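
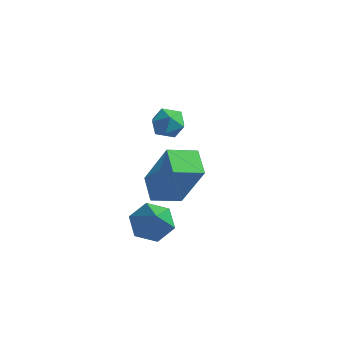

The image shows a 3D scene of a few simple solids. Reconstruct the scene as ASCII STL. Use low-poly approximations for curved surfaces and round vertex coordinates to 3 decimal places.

solid 
facet normal -0.865 -0.158 0.476
outer loop
vertex -0.993 2.087 -0.671
vertex -0.713 1.527 -0.348
vertex -0.666 2.164 -0.051
endloop
endfacet
facet normal -0.772 0.537 0.340
outer loop
vertex -0.993 2.087 -0.671
vertex -0.666 2.164 -0.051
vertex -0.564 2.636 -0.564
endloop
endfacet
facet normal -0.698 0.616 -0.365
outer loop
vertex -0.993 2.087 -0.671
vertex -0.564 2.636 -0.564
vertex -0.548 2.291 -1.178
endloop
endfacet
facet normal -0.745 -0.030 -0.666
outer loop
vertex -0.993 2.087 -0.671
vertex -0.548 2.291 -1.178
vertex -0.64 1.605 -1.044
endloop
endfacet
facet normal -0.849 -0.509 -0.146
outer loop
vertex -0.993 2.087 -0.671
vertex -0.64 1.605 -1.044
vertex -0.713 1.527 -0.348
endloop
endfacet
facet normal -0.162 0.742 0.650
outer loop
vertex -0.564 2.636 -0.564
vertex -0.666 2.164 -0.051
vertex -0.02 2.415 -0.176
endloop
endfacet
facet normal -0.314 -0.382 0.869
outer loop
vertex -0.666 2.164 -0.051
vertex -0.713 1.527 -0.348
vertex -0.112 1.729 -0.042
endloop
endfacet
facet normal -0.288 -0.948 -0.136
outer loop
vertex -0.713 1.527 -0.348
vertex -0.64 1.605 -1.044
vertex -0.096 1.384 -0.656
endloop
endfacet
facet normal -0.121 -0.175 -0.977
outer loop
vertex -0.64 1.605 -1.044
vertex -0.548 2.291 -1.178
vertex 0.006 1.856 -1.169
endloop
endfacet
facet normal -0.043 0.871 -0.490
outer loop
vertex -0.548 2.291 -1.178
vertex -0.564 2.636 -0.564
vertex 0.053 2.493 -0.872
endloop
endfacet
facet normal 0.745 0.030 0.666
outer loop
vertex 0.333 1.933 -0.549
vertex -0.02 2.415 -0.176
vertex -0.112 1.729 -0.042
endloop
endfacet
facet normal 0.698 -0.616 0.365
outer loop
vertex 0.333 1.933 -0.549
vertex -0.112 1.729 -0.042
vertex -0.096 1.384 -0.656
endloop
endfacet
facet normal 0.772 -0.537 -0.340
outer loop
vertex 0.333 1.933 -0.549
vertex -0.096 1.384 -0.656
vertex 0.006 1.856 -1.169
endloop
endfacet
facet normal 0.865 0.158 -0.476
outer loop
vertex 0.333 1.933 -0.549
vertex 0.006 1.856 -1.169
vertex 0.053 2.493 -0.872
endloop
endfacet
facet normal 0.849 0.509 0.146
outer loop
vertex 0.333 1.933 -0.549
vertex 0.053 2.493 -0.872
vertex -0.02 2.415 -0.176
endloop
endfacet
facet normal 0.121 0.175 0.977
outer loop
vertex -0.112 1.729 -0.042
vertex -0.02 2.415 -0.176
vertex -0.666 2.164 -0.051
endloop
endfacet
facet normal 0.043 -0.871 0.490
outer loop
vertex -0.096 1.384 -0.656
vertex -0.112 1.729 -0.042
vertex -0.713 1.527 -0.348
endloop
endfacet
facet normal 0.162 -0.742 -0.650
outer loop
vertex 0.006 1.856 -1.169
vertex -0.096 1.384 -0.656
vertex -0.64 1.605 -1.044
endloop
endfacet
facet normal 0.314 0.382 -0.869
outer loop
vertex 0.053 2.493 -0.872
vertex 0.006 1.856 -1.169
vertex -0.548 2.291 -1.178
endloop
endfacet
facet normal 0.288 0.948 0.136
outer loop
vertex -0.02 2.415 -0.176
vertex 0.053 2.493 -0.872
vertex -0.564 2.636 -0.564
endloop
endfacet
facet normal -0.381 0.555 -0.739
outer loop
vertex 1.622 -1.291 -3.194
vertex 0.867 -1.539 -2.991
vertex 1.184 -0.865 -2.648
endloop
endfacet
facet normal 0.839 0.421 0.345
outer loop
vertex 1.622 -1.291 -3.194
vertex 1.184 -0.865 -2.648
vertex 1.613 -2.621 -1.549
endloop
endfacet
facet normal -0.382 0.556 -0.739
outer loop
vertex 1.184 -0.865 -2.648
vertex 0.867 -1.539 -2.991
vertex 0.429 -1.113 -2.444
endloop
endfacet
facet normal 0.050 0.539 0.841
outer loop
vertex 1.184 -0.865 -2.648
vertex 0.429 -1.113 -2.444
vertex 1.613 -2.621 -1.549
endloop
endfacet
facet normal -0.382 0.555 -0.739
outer loop
vertex 0.429 -1.113 -2.444
vertex 0.867 -1.539 -2.991
vertex 0.113 -1.787 -2.787
endloop
endfacet
facet normal -0.659 -0.072 0.749
outer loop
vertex 0.429 -1.113 -2.444
vertex 0.113 -1.787 -2.787
vertex 1.613 -2.621 -1.549
endloop
endfacet
facet normal -0.382 0.554 -0.739
outer loop
vertex 0.113 -1.787 -2.787
vertex 0.867 -1.539 -2.991
vertex 0.551 -2.213 -3.333
endloop
endfacet
facet normal -0.578 -0.800 0.161
outer loop
vertex 0.113 -1.787 -2.787
vertex 0.551 -2.213 -3.333
vertex 1.613 -2.621 -1.549
endloop
endfacet
facet normal -0.382 0.554 -0.740
outer loop
vertex 0.551 -2.213 -3.333
vertex 0.867 -1.539 -2.991
vertex 1.306 -1.965 -3.537
endloop
endfacet
facet normal 0.211 -0.918 -0.336
outer loop
vertex 0.551 -2.213 -3.333
vertex 1.306 -1.965 -3.537
vertex 1.613 -2.621 -1.549
endloop
endfacet
facet normal -0.381 0.555 -0.739
outer loop
vertex 1.306 -1.965 -3.537
vertex 0.867 -1.539 -2.991
vertex 1.622 -1.291 -3.194
endloop
endfacet
facet normal 0.920 -0.307 -0.243
outer loop
vertex 1.306 -1.965 -3.537
vertex 1.622 -1.291 -3.194
vertex 1.613 -2.621 -1.549
endloop
endfacet
facet normal -0.597 0.728 0.338
outer loop
vertex 1.85 -2.323 1.724
vertex 2.605 -1.558 1.41
vertex 0.949 -2.198 -0.135
endloop
endfacet
facet normal -0.674 -0.683 0.281
outer loop
vertex 1.575 -2.962 -0.49
vertex 1.85 -2.323 1.724
vertex 0.949 -2.198 -0.135
endloop
endfacet
facet normal -0.597 0.728 0.338
outer loop
vertex 0.949 -2.198 -0.135
vertex 2.605 -1.558 1.41
vertex 1.704 -1.433 -0.449
endloop
endfacet
facet normal -0.435 0.061 -0.898
outer loop
vertex 1.704 -1.433 -0.449
vertex 1.575 -2.962 -0.49
vertex 0.949 -2.198 -0.135
endloop
endfacet
facet normal 0.435 -0.061 0.898
outer loop
vertex 1.85 -2.323 1.724
vertex 3.231 -2.322 1.055
vertex 2.605 -1.558 1.41
endloop
endfacet
facet normal -0.674 -0.683 0.281
outer loop
vertex 2.476 -3.087 1.369
vertex 1.85 -2.323 1.724
vertex 1.575 -2.962 -0.49
endloop
endfacet
facet normal 0.435 -0.061 0.898
outer loop
vertex 2.476 -3.087 1.369
vertex 3.231 -2.322 1.055
vertex 1.85 -2.323 1.724
endloop
endfacet
facet normal 0.674 0.683 -0.281
outer loop
vertex 2.605 -1.558 1.41
vertex 3.231 -2.322 1.055
vertex 1.704 -1.433 -0.449
endloop
endfacet
facet normal -0.435 0.061 -0.898
outer loop
vertex 2.33 -2.197 -0.804
vertex 1.575 -2.962 -0.49
vertex 1.704 -1.433 -0.449
endloop
endfacet
facet normal 0.674 0.683 -0.281
outer loop
vertex 1.704 -1.433 -0.449
vertex 3.231 -2.322 1.055
vertex 2.33 -2.197 -0.804
endloop
endfacet
facet normal 0.597 -0.728 -0.338
outer loop
vertex 2.33 -2.197 -0.804
vertex 2.476 -3.087 1.369
vertex 1.575 -2.962 -0.49
endloop
endfacet
facet normal 0.597 -0.728 -0.338
outer loop
vertex 3.231 -2.322 1.055
vertex 2.476 -3.087 1.369
vertex 2.33 -2.197 -0.804
endloop
endfacet

endsolid


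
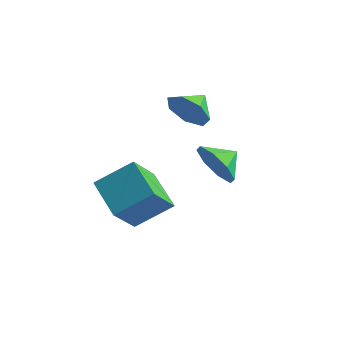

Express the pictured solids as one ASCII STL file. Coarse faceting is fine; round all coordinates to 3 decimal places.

solid 
facet normal 0.104 -0.890 -0.445
outer loop
vertex -1.434 2.035 -0.166
vertex -1.772 1.592 0.641
vertex -2.276 1.92 -0.133
endloop
endfacet
facet normal -0.139 0.894 -0.427
outer loop
vertex -1.434 2.035 -0.166
vertex -2.276 1.92 -0.133
vertex -1.888 2.588 1.139
endloop
endfacet
facet normal 0.105 -0.889 -0.445
outer loop
vertex -2.276 1.92 -0.133
vertex -1.772 1.592 0.641
vertex -2.738 1.558 0.482
endloop
endfacet
facet normal -0.719 0.681 -0.139
outer loop
vertex -2.276 1.92 -0.133
vertex -2.738 1.558 0.482
vertex -1.888 2.588 1.139
endloop
endfacet
facet normal 0.105 -0.889 -0.446
outer loop
vertex -2.738 1.558 0.482
vertex -1.772 1.592 0.641
vertex -2.472 1.221 1.217
endloop
endfacet
facet normal -0.806 0.371 0.462
outer loop
vertex -2.738 1.558 0.482
vertex -2.472 1.221 1.217
vertex -1.888 2.588 1.139
endloop
endfacet
facet normal 0.105 -0.889 -0.446
outer loop
vertex -2.472 1.221 1.217
vertex -1.772 1.592 0.641
vertex -1.679 1.164 1.517
endloop
endfacet
facet normal -0.335 0.196 0.922
outer loop
vertex -2.472 1.221 1.217
vertex -1.679 1.164 1.517
vertex -1.888 2.588 1.139
endloop
endfacet
facet normal 0.105 -0.889 -0.446
outer loop
vertex -1.679 1.164 1.517
vertex -1.772 1.592 0.641
vertex -0.955 1.429 1.158
endloop
endfacet
facet normal 0.339 0.288 0.896
outer loop
vertex -1.679 1.164 1.517
vertex -0.955 1.429 1.158
vertex -1.888 2.588 1.139
endloop
endfacet
facet normal 0.104 -0.889 -0.445
outer loop
vertex -0.955 1.429 1.158
vertex -1.772 1.592 0.641
vertex -0.846 1.817 0.409
endloop
endfacet
facet normal 0.710 0.578 0.403
outer loop
vertex -0.955 1.429 1.158
vertex -0.846 1.817 0.409
vertex -1.888 2.588 1.139
endloop
endfacet
facet normal 0.105 -0.890 -0.444
outer loop
vertex -0.846 1.817 0.409
vertex -1.772 1.592 0.641
vertex -1.434 2.035 -0.166
endloop
endfacet
facet normal 0.497 0.848 -0.186
outer loop
vertex -0.846 1.817 0.409
vertex -1.434 2.035 -0.166
vertex -1.888 2.588 1.139
endloop
endfacet
facet normal -0.837 0.253 0.485
outer loop
vertex -2.277 -0.673 -1.437
vertex -2.555 0.605 -2.584
vertex -3.212 -1.8 -2.465
endloop
endfacet
facet normal 0.160 -0.734 0.659
outer loop
vertex -1.605 -2.285 -3.396
vertex -2.277 -0.673 -1.437
vertex -3.212 -1.8 -2.465
endloop
endfacet
facet normal -0.837 0.253 0.485
outer loop
vertex -3.212 -1.8 -2.465
vertex -2.555 0.605 -2.584
vertex -3.491 -0.522 -3.613
endloop
endfacet
facet normal -0.523 -0.630 -0.574
outer loop
vertex -3.491 -0.522 -3.613
vertex -1.605 -2.285 -3.396
vertex -3.212 -1.8 -2.465
endloop
endfacet
facet normal 0.523 0.630 0.575
outer loop
vertex -2.277 -0.673 -1.437
vertex -0.948 0.12 -3.515
vertex -2.555 0.605 -2.584
endloop
endfacet
facet normal 0.160 -0.735 0.659
outer loop
vertex -0.669 -1.158 -2.367
vertex -2.277 -0.673 -1.437
vertex -1.605 -2.285 -3.396
endloop
endfacet
facet normal 0.522 0.630 0.575
outer loop
vertex -0.669 -1.158 -2.367
vertex -0.948 0.12 -3.515
vertex -2.277 -0.673 -1.437
endloop
endfacet
facet normal -0.160 0.735 -0.659
outer loop
vertex -2.555 0.605 -2.584
vertex -0.948 0.12 -3.515
vertex -3.491 -0.522 -3.613
endloop
endfacet
facet normal -0.522 -0.630 -0.575
outer loop
vertex -1.883 -1.007 -4.543
vertex -1.605 -2.285 -3.396
vertex -3.491 -0.522 -3.613
endloop
endfacet
facet normal -0.160 0.734 -0.660
outer loop
vertex -3.491 -0.522 -3.613
vertex -0.948 0.12 -3.515
vertex -1.883 -1.007 -4.543
endloop
endfacet
facet normal 0.837 -0.253 -0.485
outer loop
vertex -1.883 -1.007 -4.543
vertex -0.669 -1.158 -2.367
vertex -1.605 -2.285 -3.396
endloop
endfacet
facet normal 0.837 -0.253 -0.485
outer loop
vertex -0.948 0.12 -3.515
vertex -0.669 -1.158 -2.367
vertex -1.883 -1.007 -4.543
endloop
endfacet
facet normal -0.200 -0.875 -0.440
outer loop
vertex 1.139 0.877 -1.879
vertex 0.718 0.523 -0.984
vertex 0.352 1.031 -1.828
endloop
endfacet
facet normal 0.159 0.925 -0.346
outer loop
vertex 1.139 0.877 -1.879
vertex 0.352 1.031 -1.828
vertex 0.922 1.417 -0.536
endloop
endfacet
facet normal -0.201 -0.875 -0.440
outer loop
vertex 0.352 1.031 -1.828
vertex 0.718 0.523 -0.984
vertex -0.221 0.888 -1.282
endloop
endfacet
facet normal -0.349 0.929 -0.123
outer loop
vertex 0.352 1.031 -1.828
vertex -0.221 0.888 -1.282
vertex 0.922 1.417 -0.536
endloop
endfacet
facet normal -0.201 -0.875 -0.440
outer loop
vertex -0.221 0.888 -1.282
vertex 0.718 0.523 -0.984
vertex -0.243 0.531 -0.562
endloop
endfacet
facet normal -0.572 0.742 0.350
outer loop
vertex -0.221 0.888 -1.282
vertex -0.243 0.531 -0.562
vertex 0.922 1.417 -0.536
endloop
endfacet
facet normal -0.201 -0.875 -0.440
outer loop
vertex -0.243 0.531 -0.562
vertex 0.718 0.523 -0.984
vertex 0.297 0.17 -0.09
endloop
endfacet
facet normal -0.378 0.474 0.795
outer loop
vertex -0.243 0.531 -0.562
vertex 0.297 0.17 -0.09
vertex 0.922 1.417 -0.536
endloop
endfacet
facet normal -0.200 -0.876 -0.440
outer loop
vertex 0.297 0.17 -0.09
vertex 0.718 0.523 -0.984
vertex 1.084 0.016 -0.141
endloop
endfacet
facet normal 0.117 0.282 0.952
outer loop
vertex 0.297 0.17 -0.09
vertex 1.084 0.016 -0.141
vertex 0.922 1.417 -0.536
endloop
endfacet
facet normal -0.200 -0.876 -0.440
outer loop
vertex 1.084 0.016 -0.141
vertex 0.718 0.523 -0.984
vertex 1.657 0.159 -0.686
endloop
endfacet
facet normal 0.625 0.278 0.730
outer loop
vertex 1.084 0.016 -0.141
vertex 1.657 0.159 -0.686
vertex 0.922 1.417 -0.536
endloop
endfacet
facet normal -0.200 -0.875 -0.440
outer loop
vertex 1.657 0.159 -0.686
vertex 0.718 0.523 -0.984
vertex 1.679 0.516 -1.406
endloop
endfacet
facet normal 0.848 0.465 0.256
outer loop
vertex 1.657 0.159 -0.686
vertex 1.679 0.516 -1.406
vertex 0.922 1.417 -0.536
endloop
endfacet
facet normal -0.200 -0.875 -0.440
outer loop
vertex 1.679 0.516 -1.406
vertex 0.718 0.523 -0.984
vertex 1.139 0.877 -1.879
endloop
endfacet
facet normal 0.655 0.732 -0.189
outer loop
vertex 1.679 0.516 -1.406
vertex 1.139 0.877 -1.879
vertex 0.922 1.417 -0.536
endloop
endfacet

endsolid


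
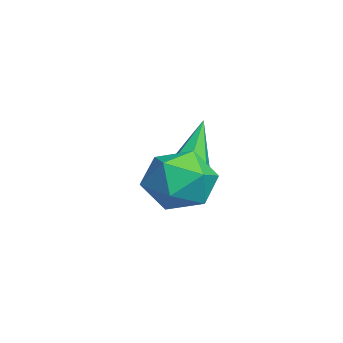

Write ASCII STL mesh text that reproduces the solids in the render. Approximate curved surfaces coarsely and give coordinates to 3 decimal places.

solid 
facet normal -0.887 0.108 -0.449
outer loop
vertex -0.9 -3.205 1.79
vertex -1.178 -4.143 2.113
vertex -1.374 -3.318 2.698
endloop
endfacet
facet normal -0.630 0.739 -0.237
outer loop
vertex -0.9 -3.205 1.79
vertex -1.374 -3.318 2.698
vertex -0.579 -2.669 2.609
endloop
endfacet
facet normal 0.005 0.836 -0.549
outer loop
vertex -0.9 -3.205 1.79
vertex -0.579 -2.669 2.609
vertex 0.109 -3.093 1.969
endloop
endfacet
facet normal 0.140 0.265 -0.954
outer loop
vertex -0.9 -3.205 1.79
vertex 0.109 -3.093 1.969
vertex -0.262 -4.004 1.662
endloop
endfacet
facet normal -0.411 -0.185 -0.892
outer loop
vertex -0.9 -3.205 1.79
vertex -0.262 -4.004 1.662
vertex -1.178 -4.143 2.113
endloop
endfacet
facet normal -0.526 0.709 0.469
outer loop
vertex -0.579 -2.669 2.609
vertex -1.374 -3.318 2.698
vertex -0.658 -3.276 3.438
endloop
endfacet
facet normal -0.942 -0.312 0.124
outer loop
vertex -1.374 -3.318 2.698
vertex -1.178 -4.143 2.113
vertex -1.029 -4.187 3.131
endloop
endfacet
facet normal -0.172 -0.787 -0.593
outer loop
vertex -1.178 -4.143 2.113
vertex -0.262 -4.004 1.662
vertex -0.341 -4.611 2.491
endloop
endfacet
facet normal 0.719 -0.060 -0.692
outer loop
vertex -0.262 -4.004 1.662
vertex 0.109 -3.093 1.969
vertex 0.454 -3.962 2.402
endloop
endfacet
facet normal 0.500 0.865 -0.036
outer loop
vertex 0.109 -3.093 1.969
vertex -0.579 -2.669 2.609
vertex 0.258 -3.137 2.987
endloop
endfacet
facet normal -0.140 -0.265 0.954
outer loop
vertex -0.02 -4.075 3.31
vertex -0.658 -3.276 3.438
vertex -1.029 -4.187 3.131
endloop
endfacet
facet normal -0.005 -0.836 0.549
outer loop
vertex -0.02 -4.075 3.31
vertex -1.029 -4.187 3.131
vertex -0.341 -4.611 2.491
endloop
endfacet
facet normal 0.630 -0.739 0.237
outer loop
vertex -0.02 -4.075 3.31
vertex -0.341 -4.611 2.491
vertex 0.454 -3.962 2.402
endloop
endfacet
facet normal 0.887 -0.108 0.449
outer loop
vertex -0.02 -4.075 3.31
vertex 0.454 -3.962 2.402
vertex 0.258 -3.137 2.987
endloop
endfacet
facet normal 0.411 0.185 0.892
outer loop
vertex -0.02 -4.075 3.31
vertex 0.258 -3.137 2.987
vertex -0.658 -3.276 3.438
endloop
endfacet
facet normal -0.719 0.060 0.692
outer loop
vertex -1.029 -4.187 3.131
vertex -0.658 -3.276 3.438
vertex -1.374 -3.318 2.698
endloop
endfacet
facet normal -0.500 -0.865 0.036
outer loop
vertex -0.341 -4.611 2.491
vertex -1.029 -4.187 3.131
vertex -1.178 -4.143 2.113
endloop
endfacet
facet normal 0.526 -0.709 -0.469
outer loop
vertex 0.454 -3.962 2.402
vertex -0.341 -4.611 2.491
vertex -0.262 -4.004 1.662
endloop
endfacet
facet normal 0.942 0.312 -0.124
outer loop
vertex 0.258 -3.137 2.987
vertex 0.454 -3.962 2.402
vertex 0.109 -3.093 1.969
endloop
endfacet
facet normal 0.172 0.787 0.593
outer loop
vertex -0.658 -3.276 3.438
vertex 0.258 -3.137 2.987
vertex -0.579 -2.669 2.609
endloop
endfacet
facet normal 0.474 -0.282 -0.834
outer loop
vertex -2.527 -2.729 2.114
vertex -2.921 -3.131 2.026
vertex -2.918 -2.59 1.845
endloop
endfacet
facet normal 0.228 0.960 0.164
outer loop
vertex -2.527 -2.729 2.114
vertex -2.918 -2.59 1.845
vertex -3.699 -2.669 3.394
endloop
endfacet
facet normal 0.473 -0.282 -0.835
outer loop
vertex -2.918 -2.59 1.845
vertex -2.921 -3.131 2.026
vertex -3.312 -2.858 1.712
endloop
endfacet
facet normal -0.501 0.840 -0.210
outer loop
vertex -2.918 -2.59 1.845
vertex -3.312 -2.858 1.712
vertex -3.699 -2.669 3.394
endloop
endfacet
facet normal 0.474 -0.280 -0.834
outer loop
vertex -3.312 -2.858 1.712
vertex -2.921 -3.131 2.026
vertex -3.411 -3.332 1.815
endloop
endfacet
facet normal -0.960 0.149 -0.238
outer loop
vertex -3.312 -2.858 1.712
vertex -3.411 -3.332 1.815
vertex -3.699 -2.669 3.394
endloop
endfacet
facet normal 0.475 -0.282 -0.834
outer loop
vertex -3.411 -3.332 1.815
vertex -2.921 -3.131 2.026
vertex -3.142 -3.654 2.077
endloop
endfacet
facet normal -0.802 -0.588 0.101
outer loop
vertex -3.411 -3.332 1.815
vertex -3.142 -3.654 2.077
vertex -3.699 -2.669 3.394
endloop
endfacet
facet normal 0.473 -0.281 -0.835
outer loop
vertex -3.142 -3.654 2.077
vertex -2.921 -3.131 2.026
vertex -2.706 -3.582 2.3
endloop
endfacet
facet normal -0.147 -0.821 0.552
outer loop
vertex -3.142 -3.654 2.077
vertex -2.706 -3.582 2.3
vertex -3.699 -2.669 3.394
endloop
endfacet
facet normal 0.475 -0.280 -0.834
outer loop
vertex -2.706 -3.582 2.3
vertex -2.921 -3.131 2.026
vertex -2.433 -3.17 2.317
endloop
endfacet
facet normal 0.512 -0.371 0.775
outer loop
vertex -2.706 -3.582 2.3
vertex -2.433 -3.17 2.317
vertex -3.699 -2.669 3.394
endloop
endfacet
facet normal 0.475 -0.283 -0.834
outer loop
vertex -2.433 -3.17 2.317
vertex -2.921 -3.131 2.026
vertex -2.527 -2.729 2.114
endloop
endfacet
facet normal 0.679 0.422 0.602
outer loop
vertex -2.433 -3.17 2.317
vertex -2.527 -2.729 2.114
vertex -3.699 -2.669 3.394
endloop
endfacet

endsolid


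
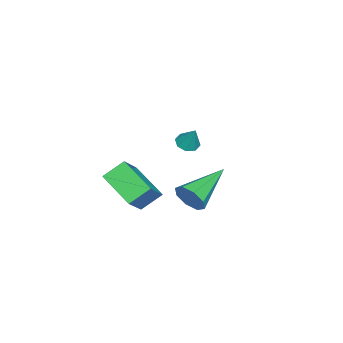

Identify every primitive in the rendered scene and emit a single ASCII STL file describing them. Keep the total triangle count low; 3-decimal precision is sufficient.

solid 
facet normal 0.881 -0.362 -0.305
outer loop
vertex 1.144 2.455 0.967
vertex 0.835 2.196 0.383
vertex 1.147 2.81 0.555
endloop
endfacet
facet normal 0.177 0.745 0.643
outer loop
vertex 1.144 2.455 0.967
vertex 1.147 2.81 0.555
vertex -0.935 2.924 0.997
endloop
endfacet
facet normal 0.881 -0.362 -0.305
outer loop
vertex 1.147 2.81 0.555
vertex 0.835 2.196 0.383
vertex 0.967 2.804 0.043
endloop
endfacet
facet normal 0.049 0.998 -0.029
outer loop
vertex 1.147 2.81 0.555
vertex 0.967 2.804 0.043
vertex -0.935 2.924 0.997
endloop
endfacet
facet normal 0.881 -0.362 -0.305
outer loop
vertex 0.967 2.804 0.043
vertex 0.835 2.196 0.383
vertex 0.71 2.443 -0.271
endloop
endfacet
facet normal -0.267 0.734 -0.625
outer loop
vertex 0.967 2.804 0.043
vertex 0.71 2.443 -0.271
vertex -0.935 2.924 0.997
endloop
endfacet
facet normal 0.881 -0.362 -0.305
outer loop
vertex 0.71 2.443 -0.271
vertex 0.835 2.196 0.383
vertex 0.526 1.936 -0.201
endloop
endfacet
facet normal -0.588 0.103 -0.802
outer loop
vertex 0.71 2.443 -0.271
vertex 0.526 1.936 -0.201
vertex -0.935 2.924 0.997
endloop
endfacet
facet normal 0.881 -0.362 -0.305
outer loop
vertex 0.526 1.936 -0.201
vertex 0.835 2.196 0.383
vertex 0.523 1.582 0.211
endloop
endfacet
facet normal -0.724 -0.521 -0.453
outer loop
vertex 0.526 1.936 -0.201
vertex 0.523 1.582 0.211
vertex -0.935 2.924 0.997
endloop
endfacet
facet normal 0.881 -0.363 -0.304
outer loop
vertex 0.523 1.582 0.211
vertex 0.835 2.196 0.383
vertex 0.702 1.587 0.724
endloop
endfacet
facet normal -0.596 -0.774 0.215
outer loop
vertex 0.523 1.582 0.211
vertex 0.702 1.587 0.724
vertex -0.935 2.924 0.997
endloop
endfacet
facet normal 0.880 -0.363 -0.305
outer loop
vertex 0.702 1.587 0.724
vertex 0.835 2.196 0.383
vertex 0.96 1.949 1.037
endloop
endfacet
facet normal -0.278 -0.507 0.816
outer loop
vertex 0.702 1.587 0.724
vertex 0.96 1.949 1.037
vertex -0.935 2.924 0.997
endloop
endfacet
facet normal 0.881 -0.362 -0.305
outer loop
vertex 0.96 1.949 1.037
vertex 0.835 2.196 0.383
vertex 1.144 2.455 0.967
endloop
endfacet
facet normal 0.042 0.122 0.992
outer loop
vertex 0.96 1.949 1.037
vertex 1.144 2.455 0.967
vertex -0.935 2.924 0.997
endloop
endfacet
facet normal -0.521 0.622 0.584
outer loop
vertex -0.669 -0.414 0.503
vertex 0.457 -0.471 1.568
vertex 0.076 0.884 -0.214
endloop
endfacet
facet normal -0.726 0.037 -0.687
outer loop
vertex 0.623 0.231 -0.828
vertex -0.669 -0.414 0.503
vertex 0.076 0.884 -0.214
endloop
endfacet
facet normal -0.521 0.622 0.584
outer loop
vertex 0.076 0.884 -0.214
vertex 0.457 -0.471 1.568
vertex 1.201 0.827 0.85
endloop
endfacet
facet normal 0.449 0.782 -0.432
outer loop
vertex 1.201 0.827 0.85
vertex 0.623 0.231 -0.828
vertex 0.076 0.884 -0.214
endloop
endfacet
facet normal -0.449 -0.782 0.432
outer loop
vertex -0.669 -0.414 0.503
vertex 1.004 -1.124 0.954
vertex 0.457 -0.471 1.568
endloop
endfacet
facet normal -0.726 0.036 -0.687
outer loop
vertex -0.121 -1.067 -0.11
vertex -0.669 -0.414 0.503
vertex 0.623 0.231 -0.828
endloop
endfacet
facet normal -0.449 -0.782 0.432
outer loop
vertex -0.121 -1.067 -0.11
vertex 1.004 -1.124 0.954
vertex -0.669 -0.414 0.503
endloop
endfacet
facet normal 0.726 -0.037 0.686
outer loop
vertex 0.457 -0.471 1.568
vertex 1.004 -1.124 0.954
vertex 1.201 0.827 0.85
endloop
endfacet
facet normal 0.449 0.782 -0.432
outer loop
vertex 1.749 0.174 0.237
vertex 0.623 0.231 -0.828
vertex 1.201 0.827 0.85
endloop
endfacet
facet normal 0.725 -0.037 0.687
outer loop
vertex 1.201 0.827 0.85
vertex 1.004 -1.124 0.954
vertex 1.749 0.174 0.237
endloop
endfacet
facet normal 0.521 -0.622 -0.584
outer loop
vertex 1.749 0.174 0.237
vertex -0.121 -1.067 -0.11
vertex 0.623 0.231 -0.828
endloop
endfacet
facet normal 0.521 -0.622 -0.584
outer loop
vertex 1.004 -1.124 0.954
vertex -0.121 -1.067 -0.11
vertex 1.749 0.174 0.237
endloop
endfacet
facet normal -0.287 -0.386 -0.877
outer loop
vertex -3.842 0.851 -0.257
vertex -4.077 0.46 -0.008
vertex -4.221 0.933 -0.169
endloop
endfacet
facet normal 0.203 0.978 -0.037
outer loop
vertex -3.842 0.851 -0.257
vertex -4.221 0.933 -0.169
vertex -3.763 0.88 0.948
endloop
endfacet
facet normal -0.287 -0.386 -0.877
outer loop
vertex -4.221 0.933 -0.169
vertex -4.077 0.46 -0.008
vertex -4.516 0.737 0.014
endloop
endfacet
facet normal -0.440 0.870 0.222
outer loop
vertex -4.221 0.933 -0.169
vertex -4.516 0.737 0.014
vertex -3.763 0.88 0.948
endloop
endfacet
facet normal -0.288 -0.386 -0.876
outer loop
vertex -4.516 0.737 0.014
vertex -4.077 0.46 -0.008
vertex -4.553 0.379 0.184
endloop
endfacet
facet normal -0.756 0.343 0.557
outer loop
vertex -4.516 0.737 0.014
vertex -4.553 0.379 0.184
vertex -3.763 0.88 0.948
endloop
endfacet
facet normal -0.288 -0.386 -0.876
outer loop
vertex -4.553 0.379 0.184
vertex -4.077 0.46 -0.008
vertex -4.312 0.068 0.242
endloop
endfacet
facet normal -0.563 -0.292 0.773
outer loop
vertex -4.553 0.379 0.184
vertex -4.312 0.068 0.242
vertex -3.763 0.88 0.948
endloop
endfacet
facet normal -0.288 -0.386 -0.876
outer loop
vertex -4.312 0.068 0.242
vertex -4.077 0.46 -0.008
vertex -3.932 -0.013 0.153
endloop
endfacet
facet normal 0.032 -0.668 0.744
outer loop
vertex -4.312 0.068 0.242
vertex -3.932 -0.013 0.153
vertex -3.763 0.88 0.948
endloop
endfacet
facet normal -0.289 -0.387 -0.876
outer loop
vertex -3.932 -0.013 0.153
vertex -4.077 0.46 -0.008
vertex -3.638 0.182 -0.03
endloop
endfacet
facet normal 0.673 -0.559 0.485
outer loop
vertex -3.932 -0.013 0.153
vertex -3.638 0.182 -0.03
vertex -3.763 0.88 0.948
endloop
endfacet
facet normal -0.287 -0.384 -0.878
outer loop
vertex -3.638 0.182 -0.03
vertex -4.077 0.46 -0.008
vertex -3.6 0.54 -0.199
endloop
endfacet
facet normal 0.988 -0.034 0.150
outer loop
vertex -3.638 0.182 -0.03
vertex -3.6 0.54 -0.199
vertex -3.763 0.88 0.948
endloop
endfacet
facet normal -0.286 -0.386 -0.877
outer loop
vertex -3.6 0.54 -0.199
vertex -4.077 0.46 -0.008
vertex -3.842 0.851 -0.257
endloop
endfacet
facet normal 0.793 0.605 -0.067
outer loop
vertex -3.6 0.54 -0.199
vertex -3.842 0.851 -0.257
vertex -3.763 0.88 0.948
endloop
endfacet

endsolid


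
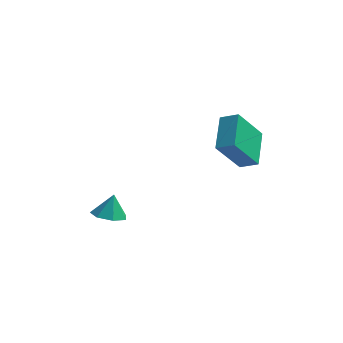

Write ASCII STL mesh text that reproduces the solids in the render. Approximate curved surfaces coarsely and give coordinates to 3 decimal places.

solid 
facet normal -0.116 -0.374 -0.920
outer loop
vertex -2.095 -3.191 -3.935
vertex -2.703 -3.612 -3.687
vertex -2.7 -2.89 -3.981
endloop
endfacet
facet normal 0.427 0.886 0.178
outer loop
vertex -2.095 -3.191 -3.935
vertex -2.7 -2.89 -3.981
vertex -2.577 -3.208 -2.693
endloop
endfacet
facet normal -0.115 -0.374 -0.920
outer loop
vertex -2.7 -2.89 -3.981
vertex -2.703 -3.612 -3.687
vertex -3.307 -3.133 -3.806
endloop
endfacet
facet normal -0.295 0.921 0.255
outer loop
vertex -2.7 -2.89 -3.981
vertex -3.307 -3.133 -3.806
vertex -2.577 -3.208 -2.693
endloop
endfacet
facet normal -0.116 -0.375 -0.920
outer loop
vertex -3.307 -3.133 -3.806
vertex -2.703 -3.612 -3.687
vertex -3.458 -3.737 -3.541
endloop
endfacet
facet normal -0.748 0.414 0.518
outer loop
vertex -3.307 -3.133 -3.806
vertex -3.458 -3.737 -3.541
vertex -2.577 -3.208 -2.693
endloop
endfacet
facet normal -0.116 -0.374 -0.920
outer loop
vertex -3.458 -3.737 -3.541
vertex -2.703 -3.612 -3.687
vertex -3.041 -4.247 -3.386
endloop
endfacet
facet normal -0.590 -0.249 0.768
outer loop
vertex -3.458 -3.737 -3.541
vertex -3.041 -4.247 -3.386
vertex -2.577 -3.208 -2.693
endloop
endfacet
facet normal -0.115 -0.375 -0.920
outer loop
vertex -3.041 -4.247 -3.386
vertex -2.703 -3.612 -3.687
vertex -2.369 -4.279 -3.457
endloop
endfacet
facet normal 0.059 -0.572 0.818
outer loop
vertex -3.041 -4.247 -3.386
vertex -2.369 -4.279 -3.457
vertex -2.577 -3.208 -2.693
endloop
endfacet
facet normal -0.116 -0.375 -0.920
outer loop
vertex -2.369 -4.279 -3.457
vertex -2.703 -3.612 -3.687
vertex -1.948 -3.809 -3.702
endloop
endfacet
facet normal 0.713 -0.310 0.629
outer loop
vertex -2.369 -4.279 -3.457
vertex -1.948 -3.809 -3.702
vertex -2.577 -3.208 -2.693
endloop
endfacet
facet normal -0.116 -0.374 -0.920
outer loop
vertex -1.948 -3.809 -3.702
vertex -2.703 -3.612 -3.687
vertex -2.095 -3.191 -3.935
endloop
endfacet
facet normal 0.876 0.338 0.344
outer loop
vertex -1.948 -3.809 -3.702
vertex -2.095 -3.191 -3.935
vertex -2.577 -3.208 -2.693
endloop
endfacet
facet normal -0.438 -0.399 0.806
outer loop
vertex 2.411 -3.732 1.455
vertex 2.284 -2.159 2.164
vertex 1.65 -3.63 1.092
endloop
endfacet
facet normal 0.073 -0.909 -0.409
outer loop
vertex 2.496 -2.861 -0.464
vertex 2.411 -3.732 1.455
vertex 1.65 -3.63 1.092
endloop
endfacet
facet normal -0.439 -0.398 0.806
outer loop
vertex 1.65 -3.63 1.092
vertex 2.284 -2.159 2.164
vertex 1.523 -2.056 1.8
endloop
endfacet
facet normal -0.896 0.120 -0.428
outer loop
vertex 1.523 -2.056 1.8
vertex 2.496 -2.861 -0.464
vertex 1.65 -3.63 1.092
endloop
endfacet
facet normal 0.896 -0.120 0.428
outer loop
vertex 2.411 -3.732 1.455
vertex 3.13 -1.39 0.608
vertex 2.284 -2.159 2.164
endloop
endfacet
facet normal 0.073 -0.909 -0.410
outer loop
vertex 3.257 -2.964 -0.1
vertex 2.411 -3.732 1.455
vertex 2.496 -2.861 -0.464
endloop
endfacet
facet normal 0.896 -0.120 0.428
outer loop
vertex 3.257 -2.964 -0.1
vertex 3.13 -1.39 0.608
vertex 2.411 -3.732 1.455
endloop
endfacet
facet normal -0.073 0.909 0.410
outer loop
vertex 2.284 -2.159 2.164
vertex 3.13 -1.39 0.608
vertex 1.523 -2.056 1.8
endloop
endfacet
facet normal -0.896 0.121 -0.428
outer loop
vertex 2.369 -1.288 0.245
vertex 2.496 -2.861 -0.464
vertex 1.523 -2.056 1.8
endloop
endfacet
facet normal -0.073 0.909 0.409
outer loop
vertex 1.523 -2.056 1.8
vertex 3.13 -1.39 0.608
vertex 2.369 -1.288 0.245
endloop
endfacet
facet normal 0.439 0.398 -0.805
outer loop
vertex 2.369 -1.288 0.245
vertex 3.257 -2.964 -0.1
vertex 2.496 -2.861 -0.464
endloop
endfacet
facet normal 0.438 0.398 -0.806
outer loop
vertex 3.13 -1.39 0.608
vertex 3.257 -2.964 -0.1
vertex 2.369 -1.288 0.245
endloop
endfacet

endsolid


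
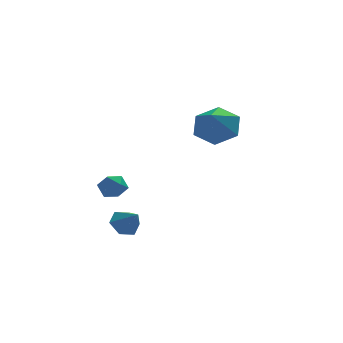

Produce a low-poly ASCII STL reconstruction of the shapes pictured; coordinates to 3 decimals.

solid 
facet normal -0.351 0.624 -0.698
outer loop
vertex -1.845 -2.835 -2.191
vertex -2.481 -2.98 -2.001
vertex -2.148 -2.465 -1.708
endloop
endfacet
facet normal 0.891 0.197 0.408
outer loop
vertex -1.845 -2.835 -2.191
vertex -2.148 -2.465 -1.708
vertex -2.099 -3.66 -1.239
endloop
endfacet
facet normal -0.351 0.624 -0.698
outer loop
vertex -2.148 -2.465 -1.708
vertex -2.481 -2.98 -2.001
vertex -2.784 -2.61 -1.518
endloop
endfacet
facet normal 0.189 0.365 0.911
outer loop
vertex -2.148 -2.465 -1.708
vertex -2.784 -2.61 -1.518
vertex -2.099 -3.66 -1.239
endloop
endfacet
facet normal -0.351 0.624 -0.698
outer loop
vertex -2.784 -2.61 -1.518
vertex -2.481 -2.98 -2.001
vertex -3.118 -3.125 -1.81
endloop
endfacet
facet normal -0.535 -0.127 0.835
outer loop
vertex -2.784 -2.61 -1.518
vertex -3.118 -3.125 -1.81
vertex -2.099 -3.66 -1.239
endloop
endfacet
facet normal -0.351 0.623 -0.699
outer loop
vertex -3.118 -3.125 -1.81
vertex -2.481 -2.98 -2.001
vertex -2.815 -3.496 -2.293
endloop
endfacet
facet normal -0.558 -0.789 0.256
outer loop
vertex -3.118 -3.125 -1.81
vertex -2.815 -3.496 -2.293
vertex -2.099 -3.66 -1.239
endloop
endfacet
facet normal -0.351 0.623 -0.699
outer loop
vertex -2.815 -3.496 -2.293
vertex -2.481 -2.98 -2.001
vertex -2.178 -3.351 -2.484
endloop
endfacet
facet normal 0.144 -0.958 -0.247
outer loop
vertex -2.815 -3.496 -2.293
vertex -2.178 -3.351 -2.484
vertex -2.099 -3.66 -1.239
endloop
endfacet
facet normal -0.351 0.623 -0.699
outer loop
vertex -2.178 -3.351 -2.484
vertex -2.481 -2.98 -2.001
vertex -1.845 -2.835 -2.191
endloop
endfacet
facet normal 0.869 -0.464 -0.170
outer loop
vertex -2.178 -3.351 -2.484
vertex -1.845 -2.835 -2.191
vertex -2.099 -3.66 -1.239
endloop
endfacet
facet normal -0.574 0.818 0.033
outer loop
vertex -2.703 -0.726 -1.105
vertex -3.127 -1.04 -0.704
vertex -2.622 -0.696 -0.449
endloop
endfacet
facet normal 0.112 0.992 -0.059
outer loop
vertex -2.703 -0.726 -1.105
vertex -2.622 -0.696 -0.449
vertex -2.097 -0.779 -0.844
endloop
endfacet
facet normal 0.341 0.675 -0.654
outer loop
vertex -2.703 -0.726 -1.105
vertex -2.097 -0.779 -0.844
vertex -2.278 -1.173 -1.345
endloop
endfacet
facet normal -0.205 0.305 -0.930
outer loop
vertex -2.703 -0.726 -1.105
vertex -2.278 -1.173 -1.345
vertex -2.914 -1.335 -1.258
endloop
endfacet
facet normal -0.769 0.393 -0.505
outer loop
vertex -2.703 -0.726 -1.105
vertex -2.914 -1.335 -1.258
vertex -3.127 -1.04 -0.704
endloop
endfacet
facet normal 0.483 0.726 0.489
outer loop
vertex -2.097 -0.779 -0.844
vertex -2.622 -0.696 -0.449
vertex -2.146 -1.125 -0.282
endloop
endfacet
facet normal -0.626 0.445 0.640
outer loop
vertex -2.622 -0.696 -0.449
vertex -3.127 -1.04 -0.704
vertex -2.782 -1.287 -0.195
endloop
endfacet
facet normal -0.942 -0.244 -0.232
outer loop
vertex -3.127 -1.04 -0.704
vertex -2.914 -1.335 -1.258
vertex -2.963 -1.681 -0.696
endloop
endfacet
facet normal -0.027 -0.389 -0.921
outer loop
vertex -2.914 -1.335 -1.258
vertex -2.278 -1.173 -1.345
vertex -2.438 -1.764 -1.091
endloop
endfacet
facet normal 0.854 0.212 -0.476
outer loop
vertex -2.278 -1.173 -1.345
vertex -2.097 -0.779 -0.844
vertex -1.933 -1.42 -0.836
endloop
endfacet
facet normal 0.205 -0.305 0.930
outer loop
vertex -2.357 -1.734 -0.435
vertex -2.146 -1.125 -0.282
vertex -2.782 -1.287 -0.195
endloop
endfacet
facet normal -0.341 -0.675 0.654
outer loop
vertex -2.357 -1.734 -0.435
vertex -2.782 -1.287 -0.195
vertex -2.963 -1.681 -0.696
endloop
endfacet
facet normal -0.112 -0.992 0.059
outer loop
vertex -2.357 -1.734 -0.435
vertex -2.963 -1.681 -0.696
vertex -2.438 -1.764 -1.091
endloop
endfacet
facet normal 0.574 -0.818 -0.033
outer loop
vertex -2.357 -1.734 -0.435
vertex -2.438 -1.764 -1.091
vertex -1.933 -1.42 -0.836
endloop
endfacet
facet normal 0.769 -0.393 0.505
outer loop
vertex -2.357 -1.734 -0.435
vertex -1.933 -1.42 -0.836
vertex -2.146 -1.125 -0.282
endloop
endfacet
facet normal 0.027 0.389 0.921
outer loop
vertex -2.782 -1.287 -0.195
vertex -2.146 -1.125 -0.282
vertex -2.622 -0.696 -0.449
endloop
endfacet
facet normal -0.854 -0.212 0.476
outer loop
vertex -2.963 -1.681 -0.696
vertex -2.782 -1.287 -0.195
vertex -3.127 -1.04 -0.704
endloop
endfacet
facet normal -0.483 -0.726 -0.489
outer loop
vertex -2.438 -1.764 -1.091
vertex -2.963 -1.681 -0.696
vertex -2.914 -1.335 -1.258
endloop
endfacet
facet normal 0.626 -0.445 -0.640
outer loop
vertex -1.933 -1.42 -0.836
vertex -2.438 -1.764 -1.091
vertex -2.278 -1.173 -1.345
endloop
endfacet
facet normal 0.942 0.244 0.232
outer loop
vertex -2.146 -1.125 -0.282
vertex -1.933 -1.42 -0.836
vertex -2.097 -0.779 -0.844
endloop
endfacet
facet normal 0.349 0.639 -0.686
outer loop
vertex 3.356 1.146 0.397
vertex 2.656 1.894 0.738
vertex 3.639 1.833 1.181
endloop
endfacet
facet normal 0.596 -0.698 0.396
outer loop
vertex 3.356 1.146 0.397
vertex 3.639 1.833 1.181
vertex 2.104 0.886 1.822
endloop
endfacet
facet normal 0.349 0.639 -0.686
outer loop
vertex 3.639 1.833 1.181
vertex 2.656 1.894 0.738
vertex 2.939 2.581 1.522
endloop
endfacet
facet normal 0.405 -0.038 0.914
outer loop
vertex 3.639 1.833 1.181
vertex 2.939 2.581 1.522
vertex 2.104 0.886 1.822
endloop
endfacet
facet normal 0.349 0.639 -0.686
outer loop
vertex 2.939 2.581 1.522
vertex 2.656 1.894 0.738
vertex 1.956 2.643 1.079
endloop
endfacet
facet normal -0.369 0.335 0.867
outer loop
vertex 2.939 2.581 1.522
vertex 1.956 2.643 1.079
vertex 2.104 0.886 1.822
endloop
endfacet
facet normal 0.349 0.639 -0.686
outer loop
vertex 1.956 2.643 1.079
vertex 2.656 1.894 0.738
vertex 1.673 1.956 0.295
endloop
endfacet
facet normal -0.952 0.048 0.302
outer loop
vertex 1.956 2.643 1.079
vertex 1.673 1.956 0.295
vertex 2.104 0.886 1.822
endloop
endfacet
facet normal 0.349 0.639 -0.686
outer loop
vertex 1.673 1.956 0.295
vertex 2.656 1.894 0.738
vertex 2.373 1.207 -0.046
endloop
endfacet
facet normal -0.760 -0.613 -0.215
outer loop
vertex 1.673 1.956 0.295
vertex 2.373 1.207 -0.046
vertex 2.104 0.886 1.822
endloop
endfacet
facet normal 0.349 0.639 -0.686
outer loop
vertex 2.373 1.207 -0.046
vertex 2.656 1.894 0.738
vertex 3.356 1.146 0.397
endloop
endfacet
facet normal 0.014 -0.986 -0.167
outer loop
vertex 2.373 1.207 -0.046
vertex 3.356 1.146 0.397
vertex 2.104 0.886 1.822
endloop
endfacet

endsolid


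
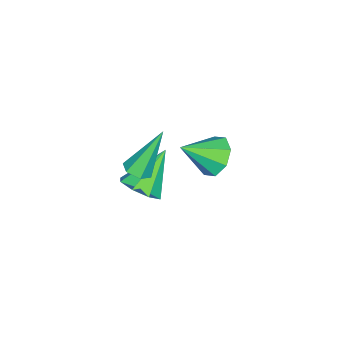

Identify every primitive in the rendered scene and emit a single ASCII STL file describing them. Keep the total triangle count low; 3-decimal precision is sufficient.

solid 
facet normal -0.560 0.606 -0.565
outer loop
vertex -0.705 3.442 0.74
vertex -1.178 3.6 1.379
vertex -0.507 3.93 1.067
endloop
endfacet
facet normal 0.937 -0.181 -0.298
outer loop
vertex -0.705 3.442 0.74
vertex -0.507 3.93 1.067
vertex -0.382 2.74 2.181
endloop
endfacet
facet normal -0.560 0.606 -0.565
outer loop
vertex -0.507 3.93 1.067
vertex -1.178 3.6 1.379
vertex -0.702 4.225 1.577
endloop
endfacet
facet normal 0.939 0.282 0.196
outer loop
vertex -0.507 3.93 1.067
vertex -0.702 4.225 1.577
vertex -0.382 2.74 2.181
endloop
endfacet
facet normal -0.560 0.606 -0.565
outer loop
vertex -0.702 4.225 1.577
vertex -1.178 3.6 1.379
vertex -1.175 4.154 1.97
endloop
endfacet
facet normal 0.544 0.414 0.730
outer loop
vertex -0.702 4.225 1.577
vertex -1.175 4.154 1.97
vertex -0.382 2.74 2.181
endloop
endfacet
facet normal -0.561 0.606 -0.565
outer loop
vertex -1.175 4.154 1.97
vertex -1.178 3.6 1.379
vertex -1.65 3.758 2.017
endloop
endfacet
facet normal -0.017 0.138 0.990
outer loop
vertex -1.175 4.154 1.97
vertex -1.65 3.758 2.017
vertex -0.382 2.74 2.181
endloop
endfacet
facet normal -0.560 0.606 -0.565
outer loop
vertex -1.65 3.758 2.017
vertex -1.178 3.6 1.379
vertex -1.849 3.27 1.691
endloop
endfacet
facet normal -0.414 -0.383 0.826
outer loop
vertex -1.65 3.758 2.017
vertex -1.849 3.27 1.691
vertex -0.382 2.74 2.181
endloop
endfacet
facet normal -0.560 0.606 -0.564
outer loop
vertex -1.849 3.27 1.691
vertex -1.178 3.6 1.379
vertex -1.654 2.976 1.181
endloop
endfacet
facet normal -0.416 -0.847 0.329
outer loop
vertex -1.849 3.27 1.691
vertex -1.654 2.976 1.181
vertex -0.382 2.74 2.181
endloop
endfacet
facet normal -0.559 0.606 -0.565
outer loop
vertex -1.654 2.976 1.181
vertex -1.178 3.6 1.379
vertex -1.18 3.047 0.788
endloop
endfacet
facet normal -0.022 -0.979 -0.203
outer loop
vertex -1.654 2.976 1.181
vertex -1.18 3.047 0.788
vertex -0.382 2.74 2.181
endloop
endfacet
facet normal -0.561 0.606 -0.565
outer loop
vertex -1.18 3.047 0.788
vertex -1.178 3.6 1.379
vertex -0.705 3.442 0.74
endloop
endfacet
facet normal 0.538 -0.704 -0.464
outer loop
vertex -1.18 3.047 0.788
vertex -0.705 3.442 0.74
vertex -0.382 2.74 2.181
endloop
endfacet
facet normal 0.387 -0.303 -0.871
outer loop
vertex -0.624 1.179 -0.411
vertex -1.04 0.841 -0.478
vertex -1.069 1.347 -0.667
endloop
endfacet
facet normal 0.314 0.946 0.075
outer loop
vertex -0.624 1.179 -0.411
vertex -1.069 1.347 -0.667
vertex -1.8 1.439 1.238
endloop
endfacet
facet normal 0.387 -0.303 -0.871
outer loop
vertex -1.069 1.347 -0.667
vertex -1.04 0.841 -0.478
vertex -1.485 1.009 -0.734
endloop
endfacet
facet normal -0.583 0.769 -0.261
outer loop
vertex -1.069 1.347 -0.667
vertex -1.485 1.009 -0.734
vertex -1.8 1.439 1.238
endloop
endfacet
facet normal 0.386 -0.304 -0.871
outer loop
vertex -1.485 1.009 -0.734
vertex -1.04 0.841 -0.478
vertex -1.456 0.504 -0.545
endloop
endfacet
facet normal -0.985 -0.107 -0.134
outer loop
vertex -1.485 1.009 -0.734
vertex -1.456 0.504 -0.545
vertex -1.8 1.439 1.238
endloop
endfacet
facet normal 0.385 -0.302 -0.872
outer loop
vertex -1.456 0.504 -0.545
vertex -1.04 0.841 -0.478
vertex -1.01 0.336 -0.29
endloop
endfacet
facet normal -0.492 -0.807 0.328
outer loop
vertex -1.456 0.504 -0.545
vertex -1.01 0.336 -0.29
vertex -1.8 1.439 1.238
endloop
endfacet
facet normal 0.386 -0.302 -0.872
outer loop
vertex -1.01 0.336 -0.29
vertex -1.04 0.841 -0.478
vertex -0.594 0.674 -0.223
endloop
endfacet
facet normal 0.405 -0.629 0.663
outer loop
vertex -1.01 0.336 -0.29
vertex -0.594 0.674 -0.223
vertex -1.8 1.439 1.238
endloop
endfacet
facet normal 0.386 -0.302 -0.872
outer loop
vertex -0.594 0.674 -0.223
vertex -1.04 0.841 -0.478
vertex -0.624 1.179 -0.411
endloop
endfacet
facet normal 0.807 0.248 0.536
outer loop
vertex -0.594 0.674 -0.223
vertex -0.624 1.179 -0.411
vertex -1.8 1.439 1.238
endloop
endfacet
facet normal 0.625 -0.223 -0.748
outer loop
vertex -1.742 0.914 -2.596
vertex -2.271 0.318 -2.861
vertex -2.17 1.136 -3.02
endloop
endfacet
facet normal 0.128 0.926 0.356
outer loop
vertex -1.742 0.914 -2.596
vertex -2.17 1.136 -3.02
vertex -3.409 0.722 -1.499
endloop
endfacet
facet normal 0.625 -0.223 -0.748
outer loop
vertex -2.17 1.136 -3.02
vertex -2.271 0.318 -2.861
vertex -2.658 0.879 -3.351
endloop
endfacet
facet normal -0.415 0.905 -0.091
outer loop
vertex -2.17 1.136 -3.02
vertex -2.658 0.879 -3.351
vertex -3.409 0.722 -1.499
endloop
endfacet
facet normal 0.625 -0.222 -0.748
outer loop
vertex -2.658 0.879 -3.351
vertex -2.271 0.318 -2.861
vertex -2.919 0.293 -3.395
endloop
endfacet
facet normal -0.858 0.406 -0.314
outer loop
vertex -2.658 0.879 -3.351
vertex -2.919 0.293 -3.395
vertex -3.409 0.722 -1.499
endloop
endfacet
facet normal 0.625 -0.222 -0.748
outer loop
vertex -2.919 0.293 -3.395
vertex -2.271 0.318 -2.861
vertex -2.8 -0.279 -3.126
endloop
endfacet
facet normal -0.943 -0.281 -0.180
outer loop
vertex -2.919 0.293 -3.395
vertex -2.8 -0.279 -3.126
vertex -3.409 0.722 -1.499
endloop
endfacet
facet normal 0.626 -0.222 -0.748
outer loop
vertex -2.8 -0.279 -3.126
vertex -2.271 0.318 -2.861
vertex -2.371 -0.501 -2.701
endloop
endfacet
facet normal -0.618 -0.752 0.231
outer loop
vertex -2.8 -0.279 -3.126
vertex -2.371 -0.501 -2.701
vertex -3.409 0.722 -1.499
endloop
endfacet
facet normal 0.626 -0.222 -0.748
outer loop
vertex -2.371 -0.501 -2.701
vertex -2.271 0.318 -2.861
vertex -1.884 -0.244 -2.37
endloop
endfacet
facet normal -0.075 -0.731 0.678
outer loop
vertex -2.371 -0.501 -2.701
vertex -1.884 -0.244 -2.37
vertex -3.409 0.722 -1.499
endloop
endfacet
facet normal 0.626 -0.222 -0.748
outer loop
vertex -1.884 -0.244 -2.37
vertex -2.271 0.318 -2.861
vertex -1.623 0.342 -2.326
endloop
endfacet
facet normal 0.368 -0.231 0.901
outer loop
vertex -1.884 -0.244 -2.37
vertex -1.623 0.342 -2.326
vertex -3.409 0.722 -1.499
endloop
endfacet
facet normal 0.626 -0.223 -0.748
outer loop
vertex -1.623 0.342 -2.326
vertex -2.271 0.318 -2.861
vertex -1.742 0.914 -2.596
endloop
endfacet
facet normal 0.452 0.456 0.767
outer loop
vertex -1.623 0.342 -2.326
vertex -1.742 0.914 -2.596
vertex -3.409 0.722 -1.499
endloop
endfacet

endsolid


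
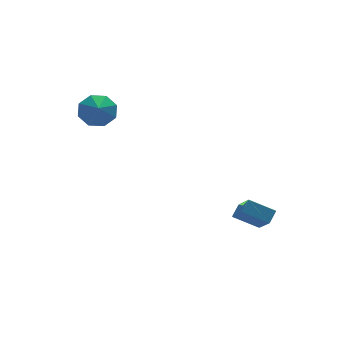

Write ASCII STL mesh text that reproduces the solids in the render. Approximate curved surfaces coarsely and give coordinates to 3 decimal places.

solid 
facet normal 0.214 0.766 -0.606
outer loop
vertex -1.107 2.984 1.052
vertex -1.912 3.526 1.454
vertex -0.893 3.427 1.688
endloop
endfacet
facet normal 0.568 -0.753 0.333
outer loop
vertex -1.107 2.984 1.052
vertex -0.893 3.427 1.688
vertex -2.148 2.674 2.126
endloop
endfacet
facet normal 0.214 0.767 -0.606
outer loop
vertex -0.893 3.427 1.688
vertex -1.912 3.526 1.454
vertex -1.276 3.927 2.186
endloop
endfacet
facet normal 0.502 -0.386 0.774
outer loop
vertex -0.893 3.427 1.688
vertex -1.276 3.927 2.186
vertex -2.148 2.674 2.126
endloop
endfacet
facet normal 0.213 0.767 -0.605
outer loop
vertex -1.276 3.927 2.186
vertex -1.912 3.526 1.454
vertex -2.031 4.192 2.256
endloop
endfacet
facet normal 0.061 -0.090 0.994
outer loop
vertex -1.276 3.927 2.186
vertex -2.031 4.192 2.256
vertex -2.148 2.674 2.126
endloop
endfacet
facet normal 0.213 0.767 -0.605
outer loop
vertex -2.031 4.192 2.256
vertex -1.912 3.526 1.454
vertex -2.717 4.067 1.856
endloop
endfacet
facet normal -0.499 -0.036 0.866
outer loop
vertex -2.031 4.192 2.256
vertex -2.717 4.067 1.856
vertex -2.148 2.674 2.126
endloop
endfacet
facet normal 0.213 0.767 -0.606
outer loop
vertex -2.717 4.067 1.856
vertex -1.912 3.526 1.454
vertex -2.931 3.624 1.22
endloop
endfacet
facet normal -0.848 -0.256 0.464
outer loop
vertex -2.717 4.067 1.856
vertex -2.931 3.624 1.22
vertex -2.148 2.674 2.126
endloop
endfacet
facet normal 0.213 0.767 -0.605
outer loop
vertex -2.931 3.624 1.22
vertex -1.912 3.526 1.454
vertex -2.548 3.124 0.721
endloop
endfacet
facet normal -0.782 -0.623 0.023
outer loop
vertex -2.931 3.624 1.22
vertex -2.548 3.124 0.721
vertex -2.148 2.674 2.126
endloop
endfacet
facet normal 0.213 0.767 -0.606
outer loop
vertex -2.548 3.124 0.721
vertex -1.912 3.526 1.454
vertex -1.792 2.859 0.652
endloop
endfacet
facet normal -0.340 -0.919 -0.198
outer loop
vertex -2.548 3.124 0.721
vertex -1.792 2.859 0.652
vertex -2.148 2.674 2.126
endloop
endfacet
facet normal 0.214 0.767 -0.606
outer loop
vertex -1.792 2.859 0.652
vertex -1.912 3.526 1.454
vertex -1.107 2.984 1.052
endloop
endfacet
facet normal 0.218 -0.973 -0.069
outer loop
vertex -1.792 2.859 0.652
vertex -1.107 2.984 1.052
vertex -2.148 2.674 2.126
endloop
endfacet
facet normal -0.633 -0.489 -0.600
outer loop
vertex 4.228 -4.229 -3.783
vertex 3.038 -3.536 -3.094
vertex 4.324 -2.84 -5.016
endloop
endfacet
facet normal 0.773 -0.451 -0.447
outer loop
vertex 4.862 -2.424 -4.506
vertex 4.228 -4.229 -3.783
vertex 4.324 -2.84 -5.016
endloop
endfacet
facet normal -0.633 -0.489 -0.600
outer loop
vertex 4.324 -2.84 -5.016
vertex 3.038 -3.536 -3.094
vertex 3.134 -2.146 -4.327
endloop
endfacet
facet normal 0.051 0.747 -0.663
outer loop
vertex 3.134 -2.146 -4.327
vertex 4.862 -2.424 -4.506
vertex 4.324 -2.84 -5.016
endloop
endfacet
facet normal -0.051 -0.747 0.663
outer loop
vertex 4.228 -4.229 -3.783
vertex 3.576 -3.12 -2.584
vertex 3.038 -3.536 -3.094
endloop
endfacet
facet normal 0.772 -0.451 -0.448
outer loop
vertex 4.766 -3.814 -3.273
vertex 4.228 -4.229 -3.783
vertex 4.862 -2.424 -4.506
endloop
endfacet
facet normal -0.052 -0.747 0.663
outer loop
vertex 4.766 -3.814 -3.273
vertex 3.576 -3.12 -2.584
vertex 4.228 -4.229 -3.783
endloop
endfacet
facet normal -0.773 0.450 0.448
outer loop
vertex 3.038 -3.536 -3.094
vertex 3.576 -3.12 -2.584
vertex 3.134 -2.146 -4.327
endloop
endfacet
facet normal 0.052 0.747 -0.663
outer loop
vertex 3.672 -1.731 -3.817
vertex 4.862 -2.424 -4.506
vertex 3.134 -2.146 -4.327
endloop
endfacet
facet normal -0.772 0.451 0.448
outer loop
vertex 3.134 -2.146 -4.327
vertex 3.576 -3.12 -2.584
vertex 3.672 -1.731 -3.817
endloop
endfacet
facet normal 0.633 0.489 0.601
outer loop
vertex 3.672 -1.731 -3.817
vertex 4.766 -3.814 -3.273
vertex 4.862 -2.424 -4.506
endloop
endfacet
facet normal 0.633 0.489 0.600
outer loop
vertex 3.576 -3.12 -2.584
vertex 4.766 -3.814 -3.273
vertex 3.672 -1.731 -3.817
endloop
endfacet

endsolid


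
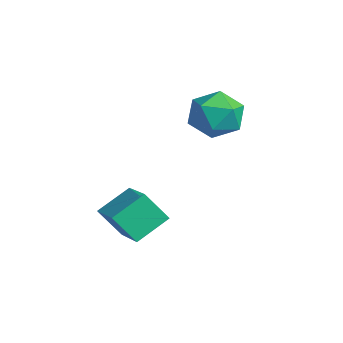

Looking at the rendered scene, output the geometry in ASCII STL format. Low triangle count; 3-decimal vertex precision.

solid 
facet normal -0.392 0.704 0.592
outer loop
vertex 0.048 3.215 1.087
vertex -1.069 2.656 1.012
vertex -0.27 2.337 1.92
endloop
endfacet
facet normal 0.297 0.598 0.744
outer loop
vertex 0.048 3.215 1.087
vertex -0.27 2.337 1.92
vertex 0.886 2.357 1.442
endloop
endfacet
facet normal 0.675 0.722 0.150
outer loop
vertex 0.048 3.215 1.087
vertex 0.886 2.357 1.442
vertex 0.801 2.687 0.239
endloop
endfacet
facet normal 0.219 0.904 -0.368
outer loop
vertex 0.048 3.215 1.087
vertex 0.801 2.687 0.239
vertex -0.407 2.872 -0.027
endloop
endfacet
facet normal -0.440 0.893 -0.095
outer loop
vertex 0.048 3.215 1.087
vertex -0.407 2.872 -0.027
vertex -1.069 2.656 1.012
endloop
endfacet
facet normal 0.382 -0.088 0.920
outer loop
vertex 0.886 2.357 1.442
vertex -0.27 2.337 1.92
vertex 0.287 1.268 1.587
endloop
endfacet
facet normal -0.733 0.083 0.675
outer loop
vertex -0.27 2.337 1.92
vertex -1.069 2.656 1.012
vertex -0.921 1.453 1.321
endloop
endfacet
facet normal -0.812 0.388 -0.436
outer loop
vertex -1.069 2.656 1.012
vertex -0.407 2.872 -0.027
vertex -1.006 1.783 0.118
endloop
endfacet
facet normal 0.255 0.406 -0.877
outer loop
vertex -0.407 2.872 -0.027
vertex 0.801 2.687 0.239
vertex 0.15 1.803 -0.36
endloop
endfacet
facet normal 0.993 0.112 -0.039
outer loop
vertex 0.801 2.687 0.239
vertex 0.886 2.357 1.442
vertex 0.949 1.484 0.548
endloop
endfacet
facet normal -0.219 -0.904 0.368
outer loop
vertex -0.168 0.925 0.473
vertex 0.287 1.268 1.587
vertex -0.921 1.453 1.321
endloop
endfacet
facet normal -0.675 -0.722 -0.150
outer loop
vertex -0.168 0.925 0.473
vertex -0.921 1.453 1.321
vertex -1.006 1.783 0.118
endloop
endfacet
facet normal -0.297 -0.598 -0.744
outer loop
vertex -0.168 0.925 0.473
vertex -1.006 1.783 0.118
vertex 0.15 1.803 -0.36
endloop
endfacet
facet normal 0.392 -0.704 -0.592
outer loop
vertex -0.168 0.925 0.473
vertex 0.15 1.803 -0.36
vertex 0.949 1.484 0.548
endloop
endfacet
facet normal 0.440 -0.893 0.095
outer loop
vertex -0.168 0.925 0.473
vertex 0.949 1.484 0.548
vertex 0.287 1.268 1.587
endloop
endfacet
facet normal -0.255 -0.406 0.877
outer loop
vertex -0.921 1.453 1.321
vertex 0.287 1.268 1.587
vertex -0.27 2.337 1.92
endloop
endfacet
facet normal -0.993 -0.112 0.039
outer loop
vertex -1.006 1.783 0.118
vertex -0.921 1.453 1.321
vertex -1.069 2.656 1.012
endloop
endfacet
facet normal -0.382 0.088 -0.920
outer loop
vertex 0.15 1.803 -0.36
vertex -1.006 1.783 0.118
vertex -0.407 2.872 -0.027
endloop
endfacet
facet normal 0.733 -0.083 -0.675
outer loop
vertex 0.949 1.484 0.548
vertex 0.15 1.803 -0.36
vertex 0.801 2.687 0.239
endloop
endfacet
facet normal 0.812 -0.388 0.436
outer loop
vertex 0.287 1.268 1.587
vertex 0.949 1.484 0.548
vertex 0.886 2.357 1.442
endloop
endfacet
facet normal -0.304 -0.519 0.799
outer loop
vertex 2.097 -3.12 -2.633
vertex 1.862 -1.702 -1.802
vertex 0.344 -3.047 -3.252
endloop
endfacet
facet normal 0.141 -0.854 -0.501
outer loop
vertex 0.818 -2.238 -4.498
vertex 2.097 -3.12 -2.633
vertex 0.344 -3.047 -3.252
endloop
endfacet
facet normal -0.304 -0.519 0.799
outer loop
vertex 0.344 -3.047 -3.252
vertex 1.862 -1.702 -1.802
vertex 0.109 -1.629 -2.421
endloop
endfacet
facet normal -0.942 0.039 -0.333
outer loop
vertex 0.109 -1.629 -2.421
vertex 0.818 -2.238 -4.498
vertex 0.344 -3.047 -3.252
endloop
endfacet
facet normal 0.942 -0.039 0.333
outer loop
vertex 2.097 -3.12 -2.633
vertex 2.336 -0.893 -3.048
vertex 1.862 -1.702 -1.802
endloop
endfacet
facet normal 0.141 -0.854 -0.501
outer loop
vertex 2.571 -2.311 -3.879
vertex 2.097 -3.12 -2.633
vertex 0.818 -2.238 -4.498
endloop
endfacet
facet normal 0.942 -0.039 0.333
outer loop
vertex 2.571 -2.311 -3.879
vertex 2.336 -0.893 -3.048
vertex 2.097 -3.12 -2.633
endloop
endfacet
facet normal -0.141 0.854 0.501
outer loop
vertex 1.862 -1.702 -1.802
vertex 2.336 -0.893 -3.048
vertex 0.109 -1.629 -2.421
endloop
endfacet
facet normal -0.942 0.039 -0.333
outer loop
vertex 0.583 -0.82 -3.667
vertex 0.818 -2.238 -4.498
vertex 0.109 -1.629 -2.421
endloop
endfacet
facet normal -0.141 0.854 0.501
outer loop
vertex 0.109 -1.629 -2.421
vertex 2.336 -0.893 -3.048
vertex 0.583 -0.82 -3.667
endloop
endfacet
facet normal 0.304 0.519 -0.799
outer loop
vertex 0.583 -0.82 -3.667
vertex 2.571 -2.311 -3.879
vertex 0.818 -2.238 -4.498
endloop
endfacet
facet normal 0.304 0.519 -0.799
outer loop
vertex 2.336 -0.893 -3.048
vertex 2.571 -2.311 -3.879
vertex 0.583 -0.82 -3.667
endloop
endfacet

endsolid


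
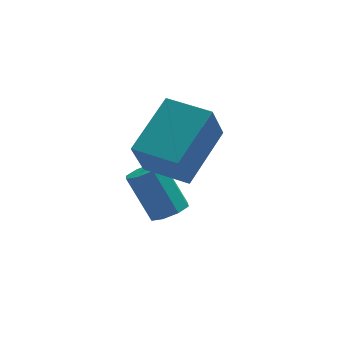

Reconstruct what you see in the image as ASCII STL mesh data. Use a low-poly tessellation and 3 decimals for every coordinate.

solid 
facet normal -0.504 -0.701 -0.505
outer loop
vertex 0.206 -0.808 3.655
vertex -1.065 0.04 3.745
vertex 0.592 -0.081 2.26
endloop
endfacet
facet normal 0.830 -0.554 -0.059
outer loop
vertex 1.685 1.44 3.355
vertex 0.206 -0.808 3.655
vertex 0.592 -0.081 2.26
endloop
endfacet
facet normal -0.503 -0.701 -0.505
outer loop
vertex 0.592 -0.081 2.26
vertex -1.065 0.04 3.745
vertex -0.678 0.766 2.35
endloop
endfacet
facet normal 0.238 0.449 -0.861
outer loop
vertex -0.678 0.766 2.35
vertex 1.685 1.44 3.355
vertex 0.592 -0.081 2.26
endloop
endfacet
facet normal -0.238 -0.449 0.861
outer loop
vertex 0.206 -0.808 3.655
vertex 0.028 1.561 4.84
vertex -1.065 0.04 3.745
endloop
endfacet
facet normal 0.830 -0.554 -0.058
outer loop
vertex 1.298 0.714 4.75
vertex 0.206 -0.808 3.655
vertex 1.685 1.44 3.355
endloop
endfacet
facet normal -0.238 -0.449 0.861
outer loop
vertex 1.298 0.714 4.75
vertex 0.028 1.561 4.84
vertex 0.206 -0.808 3.655
endloop
endfacet
facet normal -0.830 0.555 0.058
outer loop
vertex -1.065 0.04 3.745
vertex 0.028 1.561 4.84
vertex -0.678 0.766 2.35
endloop
endfacet
facet normal 0.238 0.449 -0.861
outer loop
vertex 0.414 2.288 3.445
vertex 1.685 1.44 3.355
vertex -0.678 0.766 2.35
endloop
endfacet
facet normal -0.831 0.554 0.059
outer loop
vertex -0.678 0.766 2.35
vertex 0.028 1.561 4.84
vertex 0.414 2.288 3.445
endloop
endfacet
facet normal 0.504 0.701 0.505
outer loop
vertex 0.414 2.288 3.445
vertex 1.298 0.714 4.75
vertex 1.685 1.44 3.355
endloop
endfacet
facet normal 0.503 0.701 0.505
outer loop
vertex 0.028 1.561 4.84
vertex 1.298 0.714 4.75
vertex 0.414 2.288 3.445
endloop
endfacet
facet normal 0.407 -0.353 -0.842
outer loop
vertex 0.641 1.221 0.456
vertex 0.088 0.908 0.32
vertex 0.327 1.498 0.188
endloop
endfacet
facet normal 0.660 0.751 0.004
outer loop
vertex 0.641 1.221 0.456
vertex 0.327 1.498 0.188
vertex -0.055 1.825 1.896
endloop
endfacet
facet normal 0.660 0.751 0.004
outer loop
vertex -0.055 1.825 1.896
vertex 0.327 1.498 0.188
vertex -0.369 2.102 1.628
endloop
endfacet
facet normal -0.407 0.353 0.842
outer loop
vertex -0.055 1.825 1.896
vertex -0.369 2.102 1.628
vertex -0.608 1.512 1.76
endloop
endfacet
facet normal 0.408 -0.354 -0.842
outer loop
vertex 0.327 1.498 0.188
vertex 0.088 0.908 0.32
vertex -0.127 1.429 -0.003
endloop
endfacet
facet normal 0.019 0.925 -0.379
outer loop
vertex 0.327 1.498 0.188
vertex -0.127 1.429 -0.003
vertex -0.369 2.102 1.628
endloop
endfacet
facet normal 0.019 0.925 -0.379
outer loop
vertex -0.369 2.102 1.628
vertex -0.127 1.429 -0.003
vertex -0.824 2.033 1.437
endloop
endfacet
facet normal -0.407 0.353 0.842
outer loop
vertex -0.369 2.102 1.628
vertex -0.824 2.033 1.437
vertex -0.608 1.512 1.76
endloop
endfacet
facet normal 0.408 -0.353 -0.842
outer loop
vertex -0.127 1.429 -0.003
vertex 0.088 0.908 0.32
vertex -0.455 1.055 -0.005
endloop
endfacet
facet normal -0.632 0.557 -0.539
outer loop
vertex -0.127 1.429 -0.003
vertex -0.455 1.055 -0.005
vertex -0.824 2.033 1.437
endloop
endfacet
facet normal -0.632 0.557 -0.539
outer loop
vertex -0.824 2.033 1.437
vertex -0.455 1.055 -0.005
vertex -1.152 1.659 1.435
endloop
endfacet
facet normal -0.408 0.353 0.842
outer loop
vertex -0.824 2.033 1.437
vertex -1.152 1.659 1.435
vertex -0.608 1.512 1.76
endloop
endfacet
facet normal 0.408 -0.355 -0.841
outer loop
vertex -0.455 1.055 -0.005
vertex 0.088 0.908 0.32
vertex -0.465 0.595 0.184
endloop
endfacet
facet normal -0.913 -0.138 -0.384
outer loop
vertex -0.455 1.055 -0.005
vertex -0.465 0.595 0.184
vertex -1.152 1.659 1.435
endloop
endfacet
facet normal -0.913 -0.139 -0.383
outer loop
vertex -1.152 1.659 1.435
vertex -0.465 0.595 0.184
vertex -1.161 1.199 1.624
endloop
endfacet
facet normal -0.407 0.354 0.842
outer loop
vertex -1.152 1.659 1.435
vertex -1.161 1.199 1.624
vertex -0.608 1.512 1.76
endloop
endfacet
facet normal 0.407 -0.353 -0.842
outer loop
vertex -0.465 0.595 0.184
vertex 0.088 0.908 0.32
vertex -0.151 0.318 0.452
endloop
endfacet
facet normal -0.660 -0.751 -0.004
outer loop
vertex -0.465 0.595 0.184
vertex -0.151 0.318 0.452
vertex -1.161 1.199 1.624
endloop
endfacet
facet normal -0.660 -0.751 -0.004
outer loop
vertex -1.161 1.199 1.624
vertex -0.151 0.318 0.452
vertex -0.847 0.922 1.892
endloop
endfacet
facet normal -0.407 0.353 0.842
outer loop
vertex -1.161 1.199 1.624
vertex -0.847 0.922 1.892
vertex -0.608 1.512 1.76
endloop
endfacet
facet normal 0.407 -0.353 -0.842
outer loop
vertex -0.151 0.318 0.452
vertex 0.088 0.908 0.32
vertex 0.304 0.387 0.643
endloop
endfacet
facet normal -0.019 -0.925 0.379
outer loop
vertex -0.151 0.318 0.452
vertex 0.304 0.387 0.643
vertex -0.847 0.922 1.892
endloop
endfacet
facet normal -0.019 -0.925 0.379
outer loop
vertex -0.847 0.922 1.892
vertex 0.304 0.387 0.643
vertex -0.393 0.991 2.083
endloop
endfacet
facet normal -0.408 0.354 0.842
outer loop
vertex -0.847 0.922 1.892
vertex -0.393 0.991 2.083
vertex -0.608 1.512 1.76
endloop
endfacet
facet normal 0.408 -0.353 -0.842
outer loop
vertex 0.304 0.387 0.643
vertex 0.088 0.908 0.32
vertex 0.632 0.761 0.645
endloop
endfacet
facet normal 0.632 -0.557 0.539
outer loop
vertex 0.304 0.387 0.643
vertex 0.632 0.761 0.645
vertex -0.393 0.991 2.083
endloop
endfacet
facet normal 0.632 -0.557 0.539
outer loop
vertex -0.393 0.991 2.083
vertex 0.632 0.761 0.645
vertex -0.065 1.365 2.085
endloop
endfacet
facet normal -0.408 0.353 0.842
outer loop
vertex -0.393 0.991 2.083
vertex -0.065 1.365 2.085
vertex -0.608 1.512 1.76
endloop
endfacet
facet normal 0.407 -0.354 -0.842
outer loop
vertex 0.632 0.761 0.645
vertex 0.088 0.908 0.32
vertex 0.641 1.221 0.456
endloop
endfacet
facet normal 0.913 0.140 0.383
outer loop
vertex 0.632 0.761 0.645
vertex 0.641 1.221 0.456
vertex -0.065 1.365 2.085
endloop
endfacet
facet normal 0.913 0.138 0.384
outer loop
vertex -0.065 1.365 2.085
vertex 0.641 1.221 0.456
vertex -0.055 1.825 1.896
endloop
endfacet
facet normal -0.408 0.355 0.841
outer loop
vertex -0.065 1.365 2.085
vertex -0.055 1.825 1.896
vertex -0.608 1.512 1.76
endloop
endfacet

endsolid


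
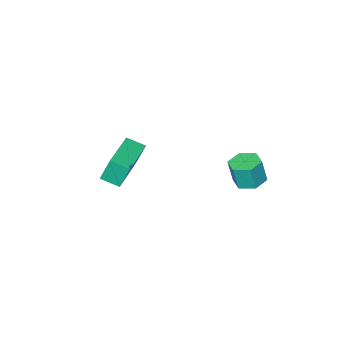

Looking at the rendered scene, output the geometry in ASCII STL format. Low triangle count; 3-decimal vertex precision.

solid 
facet normal -0.176 0.100 -0.979
outer loop
vertex -1.728 3.831 0.843
vertex -2.4 3.717 0.952
vertex -2.151 4.36 0.973
endloop
endfacet
facet normal 0.770 0.634 -0.073
outer loop
vertex -1.728 3.831 0.843
vertex -2.151 4.36 0.973
vertex -1.528 3.717 1.96
endloop
endfacet
facet normal 0.770 0.634 -0.073
outer loop
vertex -1.528 3.717 1.96
vertex -2.151 4.36 0.973
vertex -1.951 4.246 2.089
endloop
endfacet
facet normal 0.174 -0.100 0.980
outer loop
vertex -1.528 3.717 1.96
vertex -1.951 4.246 2.089
vertex -2.2 3.603 2.068
endloop
endfacet
facet normal -0.174 0.100 -0.980
outer loop
vertex -2.151 4.36 0.973
vertex -2.4 3.717 0.952
vertex -2.823 4.246 1.081
endloop
endfacet
facet normal -0.146 0.981 0.126
outer loop
vertex -2.151 4.36 0.973
vertex -2.823 4.246 1.081
vertex -1.951 4.246 2.089
endloop
endfacet
facet normal -0.146 0.981 0.126
outer loop
vertex -1.951 4.246 2.089
vertex -2.823 4.246 1.081
vertex -2.623 4.132 2.198
endloop
endfacet
facet normal 0.176 -0.100 0.979
outer loop
vertex -1.951 4.246 2.089
vertex -2.623 4.132 2.198
vertex -2.2 3.603 2.068
endloop
endfacet
facet normal -0.174 0.100 -0.980
outer loop
vertex -2.823 4.246 1.081
vertex -2.4 3.717 0.952
vertex -3.072 3.603 1.06
endloop
endfacet
facet normal -0.916 0.348 0.200
outer loop
vertex -2.823 4.246 1.081
vertex -3.072 3.603 1.06
vertex -2.623 4.132 2.198
endloop
endfacet
facet normal -0.916 0.348 0.200
outer loop
vertex -2.623 4.132 2.198
vertex -3.072 3.603 1.06
vertex -2.872 3.489 2.177
endloop
endfacet
facet normal 0.176 -0.100 0.979
outer loop
vertex -2.623 4.132 2.198
vertex -2.872 3.489 2.177
vertex -2.2 3.603 2.068
endloop
endfacet
facet normal -0.174 0.100 -0.980
outer loop
vertex -3.072 3.603 1.06
vertex -2.4 3.717 0.952
vertex -2.649 3.074 0.931
endloop
endfacet
facet normal -0.770 -0.634 0.073
outer loop
vertex -3.072 3.603 1.06
vertex -2.649 3.074 0.931
vertex -2.872 3.489 2.177
endloop
endfacet
facet normal -0.770 -0.634 0.073
outer loop
vertex -2.872 3.489 2.177
vertex -2.649 3.074 0.931
vertex -2.449 2.96 2.047
endloop
endfacet
facet normal 0.176 -0.100 0.979
outer loop
vertex -2.872 3.489 2.177
vertex -2.449 2.96 2.047
vertex -2.2 3.603 2.068
endloop
endfacet
facet normal -0.176 0.100 -0.979
outer loop
vertex -2.649 3.074 0.931
vertex -2.4 3.717 0.952
vertex -1.977 3.188 0.822
endloop
endfacet
facet normal 0.146 -0.981 -0.126
outer loop
vertex -2.649 3.074 0.931
vertex -1.977 3.188 0.822
vertex -2.449 2.96 2.047
endloop
endfacet
facet normal 0.146 -0.981 -0.126
outer loop
vertex -2.449 2.96 2.047
vertex -1.977 3.188 0.822
vertex -1.777 3.074 1.939
endloop
endfacet
facet normal 0.174 -0.100 0.980
outer loop
vertex -2.449 2.96 2.047
vertex -1.777 3.074 1.939
vertex -2.2 3.603 2.068
endloop
endfacet
facet normal -0.176 0.100 -0.979
outer loop
vertex -1.977 3.188 0.822
vertex -2.4 3.717 0.952
vertex -1.728 3.831 0.843
endloop
endfacet
facet normal 0.916 -0.348 -0.200
outer loop
vertex -1.977 3.188 0.822
vertex -1.728 3.831 0.843
vertex -1.777 3.074 1.939
endloop
endfacet
facet normal 0.916 -0.348 -0.200
outer loop
vertex -1.777 3.074 1.939
vertex -1.728 3.831 0.843
vertex -1.528 3.717 1.96
endloop
endfacet
facet normal 0.174 -0.100 0.980
outer loop
vertex -1.777 3.074 1.939
vertex -1.528 3.717 1.96
vertex -2.2 3.603 2.068
endloop
endfacet
facet normal -0.811 -0.581 -0.072
outer loop
vertex -0.639 -1.988 0.847
vertex -1.107 -1.297 0.54
vertex -0.336 -2.273 -0.257
endloop
endfacet
facet normal 0.526 -0.777 0.345
outer loop
vertex 1.407 -1.023 -0.1
vertex -0.639 -1.988 0.847
vertex -0.336 -2.273 -0.257
endloop
endfacet
facet normal -0.811 -0.581 -0.073
outer loop
vertex -0.336 -2.273 -0.257
vertex -1.107 -1.297 0.54
vertex -0.804 -1.581 -0.564
endloop
endfacet
facet normal 0.257 -0.241 -0.936
outer loop
vertex -0.804 -1.581 -0.564
vertex 1.407 -1.023 -0.1
vertex -0.336 -2.273 -0.257
endloop
endfacet
facet normal -0.257 0.241 0.936
outer loop
vertex -0.639 -1.988 0.847
vertex 0.636 -0.047 0.697
vertex -1.107 -1.297 0.54
endloop
endfacet
facet normal 0.526 -0.778 0.344
outer loop
vertex 1.104 -0.739 1.004
vertex -0.639 -1.988 0.847
vertex 1.407 -1.023 -0.1
endloop
endfacet
facet normal -0.257 0.241 0.936
outer loop
vertex 1.104 -0.739 1.004
vertex 0.636 -0.047 0.697
vertex -0.639 -1.988 0.847
endloop
endfacet
facet normal -0.526 0.777 -0.344
outer loop
vertex -1.107 -1.297 0.54
vertex 0.636 -0.047 0.697
vertex -0.804 -1.581 -0.564
endloop
endfacet
facet normal 0.257 -0.241 -0.936
outer loop
vertex 0.939 -0.332 -0.407
vertex 1.407 -1.023 -0.1
vertex -0.804 -1.581 -0.564
endloop
endfacet
facet normal -0.526 0.777 -0.345
outer loop
vertex -0.804 -1.581 -0.564
vertex 0.636 -0.047 0.697
vertex 0.939 -0.332 -0.407
endloop
endfacet
facet normal 0.810 0.581 0.073
outer loop
vertex 0.939 -0.332 -0.407
vertex 1.104 -0.739 1.004
vertex 1.407 -1.023 -0.1
endloop
endfacet
facet normal 0.811 0.581 0.073
outer loop
vertex 0.636 -0.047 0.697
vertex 1.104 -0.739 1.004
vertex 0.939 -0.332 -0.407
endloop
endfacet

endsolid


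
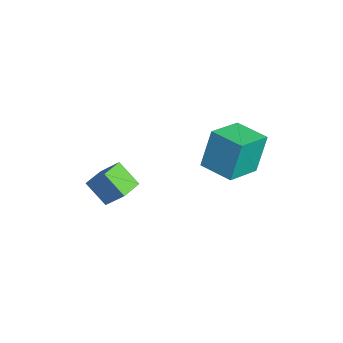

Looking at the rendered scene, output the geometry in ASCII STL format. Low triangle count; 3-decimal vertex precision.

solid 
facet normal -0.560 0.767 -0.312
outer loop
vertex 1.837 3.864 4.303
vertex 3.189 4.827 4.243
vertex 2.147 3.311 2.385
endloop
endfacet
facet normal -0.814 -0.580 0.036
outer loop
vertex 3.211 1.853 2.977
vertex 1.837 3.864 4.303
vertex 2.147 3.311 2.385
endloop
endfacet
facet normal -0.560 0.767 -0.312
outer loop
vertex 2.147 3.311 2.385
vertex 3.189 4.827 4.243
vertex 3.498 4.273 2.325
endloop
endfacet
facet normal 0.153 -0.274 -0.950
outer loop
vertex 3.498 4.273 2.325
vertex 3.211 1.853 2.977
vertex 2.147 3.311 2.385
endloop
endfacet
facet normal -0.153 0.274 0.950
outer loop
vertex 1.837 3.864 4.303
vertex 4.253 3.369 4.835
vertex 3.189 4.827 4.243
endloop
endfacet
facet normal -0.814 -0.580 0.036
outer loop
vertex 2.902 2.407 4.895
vertex 1.837 3.864 4.303
vertex 3.211 1.853 2.977
endloop
endfacet
facet normal -0.153 0.274 0.949
outer loop
vertex 2.902 2.407 4.895
vertex 4.253 3.369 4.835
vertex 1.837 3.864 4.303
endloop
endfacet
facet normal 0.814 0.579 -0.036
outer loop
vertex 3.189 4.827 4.243
vertex 4.253 3.369 4.835
vertex 3.498 4.273 2.325
endloop
endfacet
facet normal 0.153 -0.274 -0.949
outer loop
vertex 4.563 2.816 2.917
vertex 3.211 1.853 2.977
vertex 3.498 4.273 2.325
endloop
endfacet
facet normal 0.814 0.580 -0.036
outer loop
vertex 3.498 4.273 2.325
vertex 4.253 3.369 4.835
vertex 4.563 2.816 2.917
endloop
endfacet
facet normal 0.560 -0.767 0.312
outer loop
vertex 4.563 2.816 2.917
vertex 2.902 2.407 4.895
vertex 3.211 1.853 2.977
endloop
endfacet
facet normal 0.560 -0.767 0.312
outer loop
vertex 4.253 3.369 4.835
vertex 2.902 2.407 4.895
vertex 4.563 2.816 2.917
endloop
endfacet
facet normal -0.443 -0.509 -0.738
outer loop
vertex -0.295 -2.53 -0.432
vertex -1.15 -1.663 -0.517
vertex 0.532 -1.81 -1.426
endloop
endfacet
facet normal 0.701 -0.710 0.069
outer loop
vertex 1.17 -1.077 -0.363
vertex -0.295 -2.53 -0.432
vertex 0.532 -1.81 -1.426
endloop
endfacet
facet normal -0.443 -0.509 -0.738
outer loop
vertex 0.532 -1.81 -1.426
vertex -1.15 -1.663 -0.517
vertex -0.322 -0.944 -1.51
endloop
endfacet
facet normal 0.559 0.486 -0.671
outer loop
vertex -0.322 -0.944 -1.51
vertex 1.17 -1.077 -0.363
vertex 0.532 -1.81 -1.426
endloop
endfacet
facet normal -0.560 -0.486 0.671
outer loop
vertex -0.295 -2.53 -0.432
vertex -0.512 -0.93 0.546
vertex -1.15 -1.663 -0.517
endloop
endfacet
facet normal 0.701 -0.710 0.070
outer loop
vertex 0.342 -1.796 0.63
vertex -0.295 -2.53 -0.432
vertex 1.17 -1.077 -0.363
endloop
endfacet
facet normal -0.559 -0.486 0.671
outer loop
vertex 0.342 -1.796 0.63
vertex -0.512 -0.93 0.546
vertex -0.295 -2.53 -0.432
endloop
endfacet
facet normal -0.700 0.710 -0.070
outer loop
vertex -1.15 -1.663 -0.517
vertex -0.512 -0.93 0.546
vertex -0.322 -0.944 -1.51
endloop
endfacet
facet normal 0.559 0.486 -0.671
outer loop
vertex 0.315 -0.21 -0.448
vertex 1.17 -1.077 -0.363
vertex -0.322 -0.944 -1.51
endloop
endfacet
facet normal -0.701 0.709 -0.070
outer loop
vertex -0.322 -0.944 -1.51
vertex -0.512 -0.93 0.546
vertex 0.315 -0.21 -0.448
endloop
endfacet
facet normal 0.443 0.509 0.738
outer loop
vertex 0.315 -0.21 -0.448
vertex 0.342 -1.796 0.63
vertex 1.17 -1.077 -0.363
endloop
endfacet
facet normal 0.444 0.509 0.738
outer loop
vertex -0.512 -0.93 0.546
vertex 0.342 -1.796 0.63
vertex 0.315 -0.21 -0.448
endloop
endfacet

endsolid


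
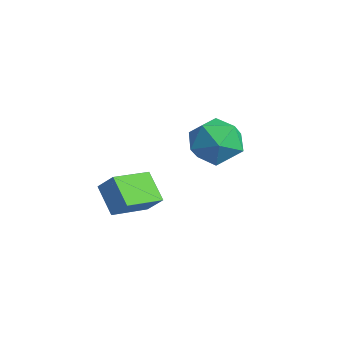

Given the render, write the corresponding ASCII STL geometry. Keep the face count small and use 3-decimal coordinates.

solid 
facet normal -0.769 0.020 0.639
outer loop
vertex 0.395 -2.175 3.714
vertex 0.156 -0.815 3.384
vertex -0.136 -2.422 3.083
endloop
endfacet
facet normal 0.169 -0.958 0.233
outer loop
vertex 0.764 -2.445 2.336
vertex 0.395 -2.175 3.714
vertex -0.136 -2.422 3.083
endloop
endfacet
facet normal -0.769 0.020 0.638
outer loop
vertex -0.136 -2.422 3.083
vertex 0.156 -0.815 3.384
vertex -0.374 -1.061 2.753
endloop
endfacet
facet normal -0.616 -0.286 -0.734
outer loop
vertex -0.374 -1.061 2.753
vertex 0.764 -2.445 2.336
vertex -0.136 -2.422 3.083
endloop
endfacet
facet normal 0.616 0.286 0.734
outer loop
vertex 0.395 -2.175 3.714
vertex 1.056 -0.838 2.637
vertex 0.156 -0.815 3.384
endloop
endfacet
facet normal 0.168 -0.958 0.233
outer loop
vertex 1.294 -2.199 2.967
vertex 0.395 -2.175 3.714
vertex 0.764 -2.445 2.336
endloop
endfacet
facet normal 0.617 0.286 0.733
outer loop
vertex 1.294 -2.199 2.967
vertex 1.056 -0.838 2.637
vertex 0.395 -2.175 3.714
endloop
endfacet
facet normal -0.168 0.958 -0.232
outer loop
vertex 0.156 -0.815 3.384
vertex 1.056 -0.838 2.637
vertex -0.374 -1.061 2.753
endloop
endfacet
facet normal -0.617 -0.286 -0.733
outer loop
vertex 0.525 -1.085 2.006
vertex 0.764 -2.445 2.336
vertex -0.374 -1.061 2.753
endloop
endfacet
facet normal -0.168 0.958 -0.233
outer loop
vertex -0.374 -1.061 2.753
vertex 1.056 -0.838 2.637
vertex 0.525 -1.085 2.006
endloop
endfacet
facet normal 0.769 -0.020 -0.639
outer loop
vertex 0.525 -1.085 2.006
vertex 1.294 -2.199 2.967
vertex 0.764 -2.445 2.336
endloop
endfacet
facet normal 0.769 -0.020 -0.639
outer loop
vertex 1.056 -0.838 2.637
vertex 1.294 -2.199 2.967
vertex 0.525 -1.085 2.006
endloop
endfacet
facet normal -0.975 0.107 0.196
outer loop
vertex -0.93 2.092 3.475
vertex -0.927 1.213 3.971
vertex -0.733 2.071 4.465
endloop
endfacet
facet normal -0.654 0.742 0.146
outer loop
vertex -0.93 2.092 3.475
vertex -0.733 2.071 4.465
vertex -0.193 2.667 3.854
endloop
endfacet
facet normal -0.357 0.788 -0.502
outer loop
vertex -0.93 2.092 3.475
vertex -0.193 2.667 3.854
vertex -0.053 2.176 2.983
endloop
endfacet
facet normal -0.494 0.181 -0.850
outer loop
vertex -0.93 2.092 3.475
vertex -0.053 2.176 2.983
vertex -0.507 1.277 3.056
endloop
endfacet
facet normal -0.876 -0.239 -0.419
outer loop
vertex -0.93 2.092 3.475
vertex -0.507 1.277 3.056
vertex -0.927 1.213 3.971
endloop
endfacet
facet normal -0.130 0.765 0.631
outer loop
vertex -0.193 2.667 3.854
vertex -0.733 2.071 4.465
vertex 0.267 2.143 4.584
endloop
endfacet
facet normal -0.650 -0.264 0.713
outer loop
vertex -0.733 2.071 4.465
vertex -0.927 1.213 3.971
vertex -0.187 1.244 4.657
endloop
endfacet
facet normal -0.490 -0.824 -0.283
outer loop
vertex -0.927 1.213 3.971
vertex -0.507 1.277 3.056
vertex -0.047 0.753 3.786
endloop
endfacet
facet normal 0.127 -0.144 -0.981
outer loop
vertex -0.507 1.277 3.056
vertex -0.053 2.176 2.983
vertex 0.493 1.349 3.175
endloop
endfacet
facet normal 0.351 0.839 -0.416
outer loop
vertex -0.053 2.176 2.983
vertex -0.193 2.667 3.854
vertex 0.687 2.207 3.669
endloop
endfacet
facet normal 0.494 -0.181 0.850
outer loop
vertex 0.69 1.328 4.165
vertex 0.267 2.143 4.584
vertex -0.187 1.244 4.657
endloop
endfacet
facet normal 0.357 -0.788 0.502
outer loop
vertex 0.69 1.328 4.165
vertex -0.187 1.244 4.657
vertex -0.047 0.753 3.786
endloop
endfacet
facet normal 0.654 -0.742 -0.146
outer loop
vertex 0.69 1.328 4.165
vertex -0.047 0.753 3.786
vertex 0.493 1.349 3.175
endloop
endfacet
facet normal 0.975 -0.107 -0.196
outer loop
vertex 0.69 1.328 4.165
vertex 0.493 1.349 3.175
vertex 0.687 2.207 3.669
endloop
endfacet
facet normal 0.876 0.239 0.419
outer loop
vertex 0.69 1.328 4.165
vertex 0.687 2.207 3.669
vertex 0.267 2.143 4.584
endloop
endfacet
facet normal -0.127 0.144 0.981
outer loop
vertex -0.187 1.244 4.657
vertex 0.267 2.143 4.584
vertex -0.733 2.071 4.465
endloop
endfacet
facet normal -0.351 -0.839 0.416
outer loop
vertex -0.047 0.753 3.786
vertex -0.187 1.244 4.657
vertex -0.927 1.213 3.971
endloop
endfacet
facet normal 0.130 -0.765 -0.631
outer loop
vertex 0.493 1.349 3.175
vertex -0.047 0.753 3.786
vertex -0.507 1.277 3.056
endloop
endfacet
facet normal 0.650 0.264 -0.713
outer loop
vertex 0.687 2.207 3.669
vertex 0.493 1.349 3.175
vertex -0.053 2.176 2.983
endloop
endfacet
facet normal 0.490 0.824 0.283
outer loop
vertex 0.267 2.143 4.584
vertex 0.687 2.207 3.669
vertex -0.193 2.667 3.854
endloop
endfacet

endsolid
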